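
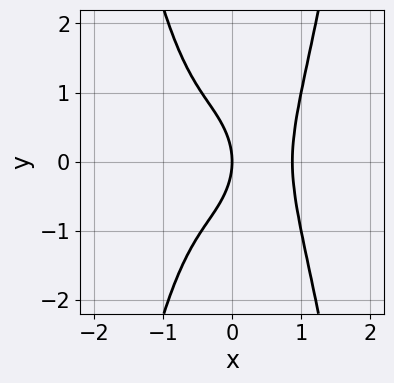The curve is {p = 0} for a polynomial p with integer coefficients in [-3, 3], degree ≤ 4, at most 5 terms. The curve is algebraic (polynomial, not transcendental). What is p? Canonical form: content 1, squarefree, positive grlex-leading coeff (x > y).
3*x^4 - y^2 - 2*x

First, degree: no degree-3 curve has this shape, so deg p = 4.
Next, symmetries: mirror symmetry y ↦ −y ⇒ only even powers of y.
Then, observable constraints: it crosses the y-axis at the gridline y = 0; it crosses the x-axis at the gridline x = 0.
Finally, putting this together gives p.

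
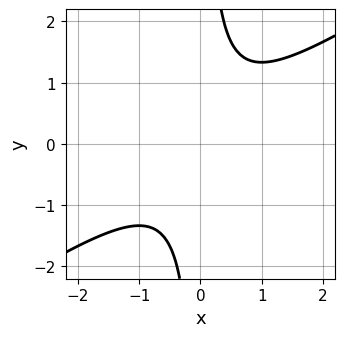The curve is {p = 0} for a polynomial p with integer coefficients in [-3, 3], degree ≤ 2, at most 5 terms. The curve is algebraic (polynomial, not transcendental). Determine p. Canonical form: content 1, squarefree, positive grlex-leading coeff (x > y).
(a) deg p = 2.
(b) From the axis intercepts and sections: no x-intercept at any integer in the box; no y-intercept at any integer in the box.
(c) These observations pin down the coefficients.

2*x^2 - 3*x*y + 2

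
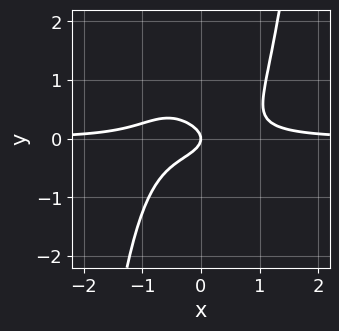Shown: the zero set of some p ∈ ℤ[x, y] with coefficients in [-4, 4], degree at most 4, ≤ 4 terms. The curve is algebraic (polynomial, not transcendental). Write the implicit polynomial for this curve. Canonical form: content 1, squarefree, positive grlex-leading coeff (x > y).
3*x^3*y - 3*y^2 - x

1. Degree: the shape is more complex than any degree-3 curve, so deg p = 4.
2. From the axis intercepts and sections: it crosses the y-axis at the gridline y = 0; one x-axis crossing is at x = 0.
3. These observations pin down the coefficients.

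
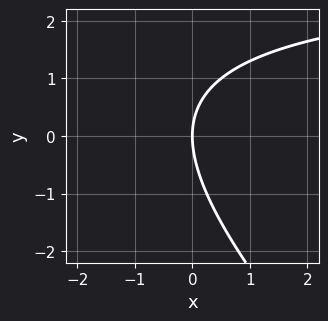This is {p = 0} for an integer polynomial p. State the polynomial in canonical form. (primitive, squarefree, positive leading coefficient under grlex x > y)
x*y + y^2 - 3*x

1. Degree: no degree-1 curve has this shape, so deg p = 2.
2. Checking where it meets the axes: it crosses the y-axis at the gridline y = 0; one x-axis crossing is at x = 0.
3. Together with the visible shape, these determine p as stated.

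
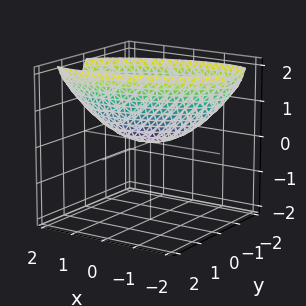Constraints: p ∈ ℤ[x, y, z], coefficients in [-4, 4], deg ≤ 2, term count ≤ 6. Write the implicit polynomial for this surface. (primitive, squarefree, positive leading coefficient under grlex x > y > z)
x^2 - 2*x*y + 3*y^2 - 2*z

(a) Degree: a generic line meets the surface in up to 2 points, so deg p = 2.
(b) From the axis intercepts and sections: it crosses the z-axis at the gridline z = 0; it crosses the y-axis at the gridline y = 0; it crosses the x-axis at the gridline x = 0.
(c) These observations pin down the coefficients.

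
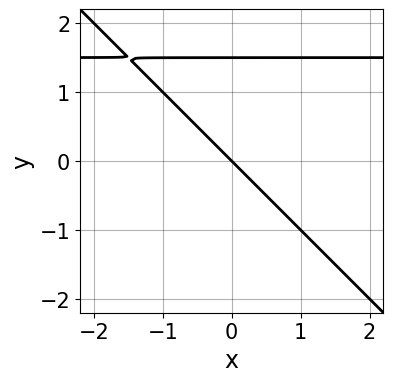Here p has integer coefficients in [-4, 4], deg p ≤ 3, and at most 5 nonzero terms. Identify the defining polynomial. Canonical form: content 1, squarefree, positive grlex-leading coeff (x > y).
2*x*y + 2*y^2 - 3*x - 3*y

First, deg p = 2. The shape is more complex than any degree-1 curve.
Next, against the integer gridlines: it crosses the x-axis at the gridline x = 0; it meets the y-axis at y = 0 (among the integer gridlines).
Finally, fitting integer coefficients to these (and the overall shape) gives p.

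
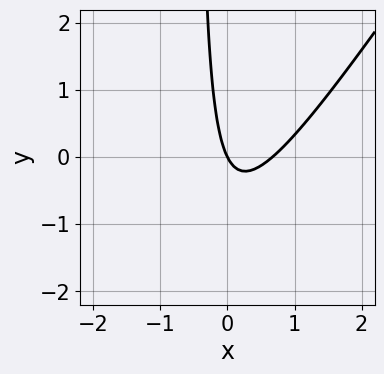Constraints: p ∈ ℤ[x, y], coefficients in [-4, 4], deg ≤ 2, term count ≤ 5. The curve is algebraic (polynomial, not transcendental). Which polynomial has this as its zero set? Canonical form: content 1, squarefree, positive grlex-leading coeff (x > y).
3*x^2 - 2*x*y - 2*x - y

First, the degree is 2 — the shape is more complex than any degree-1 curve.
Then, from the visible intercepts: it meets the y-axis at y = 0 (among the integer gridlines); it crosses the x-axis at the gridline x = 0.
Finally, fitting integer coefficients to these (and the overall shape) gives p.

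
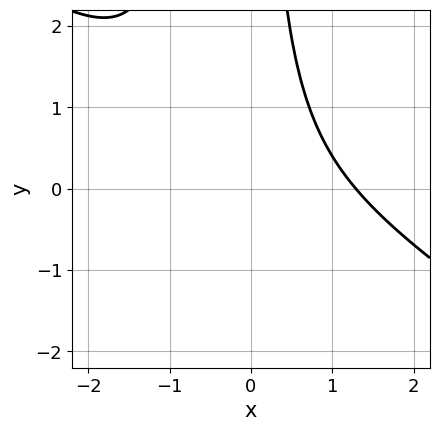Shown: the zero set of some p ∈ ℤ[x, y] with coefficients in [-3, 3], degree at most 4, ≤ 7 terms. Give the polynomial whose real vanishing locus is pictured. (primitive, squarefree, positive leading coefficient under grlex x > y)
2*x^3 + 3*x^2*y + 2*x*y - x - 3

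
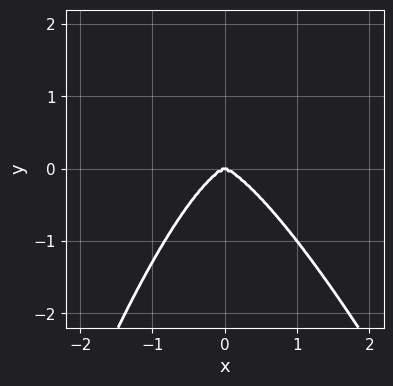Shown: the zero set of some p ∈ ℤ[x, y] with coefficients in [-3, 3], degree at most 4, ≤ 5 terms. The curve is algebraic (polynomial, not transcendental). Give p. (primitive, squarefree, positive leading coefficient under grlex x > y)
3*x^4 + x^3*y + 2*y^3

1. Degree: the shape is more complex than any degree-3 curve, so deg p = 4.
2. Checking where it meets the axes: one x-axis crossing is at x = 0; one y-axis crossing is at y = 0.
3. Assembling these constraints gives the stated polynomial.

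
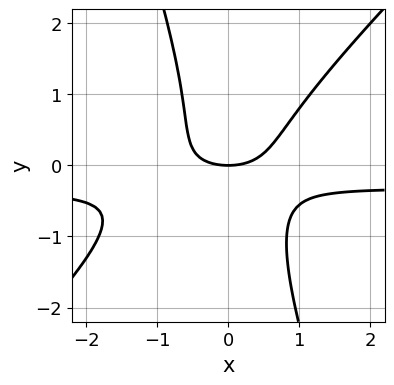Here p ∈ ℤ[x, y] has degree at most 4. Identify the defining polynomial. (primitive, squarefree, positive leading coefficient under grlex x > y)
3*x^2*y - 2*x*y^2 - y^3 + x^2 - 2*y

(a) deg p = 3. A generic line meets the curve in up to 3 points.
(b) Reading off the gridlines: it crosses the x-axis at the gridline x = 0; it crosses the y-axis at the gridline y = 0.
(c) These observations pin down the coefficients.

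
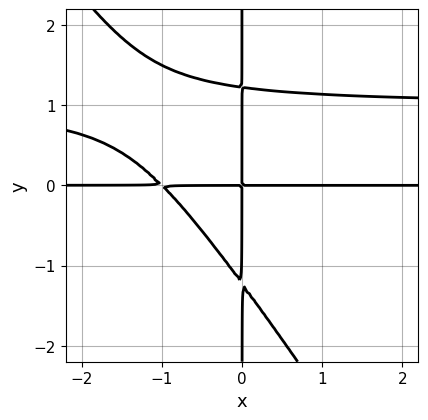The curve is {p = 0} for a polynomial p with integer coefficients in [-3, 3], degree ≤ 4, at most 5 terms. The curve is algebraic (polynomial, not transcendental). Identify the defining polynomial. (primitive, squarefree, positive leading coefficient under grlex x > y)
deg p = 4.
Observable constraints: the visible x-axis segment lies entirely on the curve; the visible y-axis segment lies entirely on the curve.
Matching integer coefficients to the picture gives p.

3*x^2*y^2 + 2*x*y^3 - 3*x^2*y - 3*x*y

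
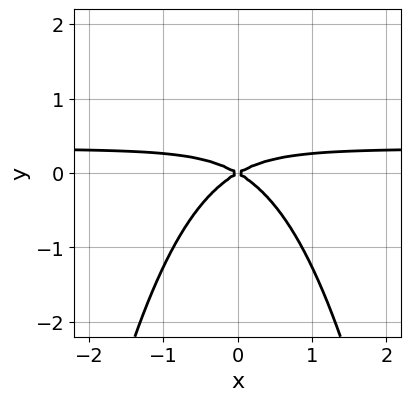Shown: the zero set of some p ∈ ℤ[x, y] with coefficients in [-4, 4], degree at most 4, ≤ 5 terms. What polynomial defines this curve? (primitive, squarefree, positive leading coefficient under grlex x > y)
First, deg p = 3. No degree-2 curve has this shape.
Then, symmetries: the x ↦ −x reflection is a symmetry, so x appears only in even powers.
Then, observable constraints: one x-axis crossing is at x = 0; one y-axis crossing is at y = 0.
Finally, solving for integer coefficients yields p as stated.

3*x^2*y - x^2 + 3*y^2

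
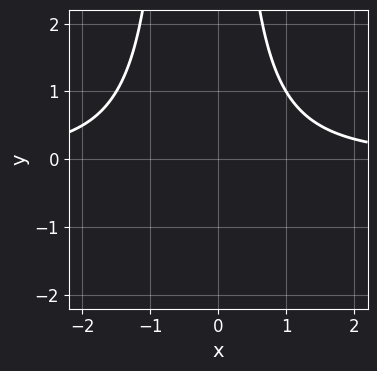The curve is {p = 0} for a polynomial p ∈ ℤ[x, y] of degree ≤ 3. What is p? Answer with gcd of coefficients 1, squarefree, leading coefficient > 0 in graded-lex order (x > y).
2*x^2*y + x*y - 3

First, degree: no degree-2 curve has this shape, so deg p = 3.
Then, observable constraints: the curve avoids every integer x-axis point in the box; no y-intercept at any integer in the box.
Finally, fitting integer coefficients to these (and the overall shape) gives p.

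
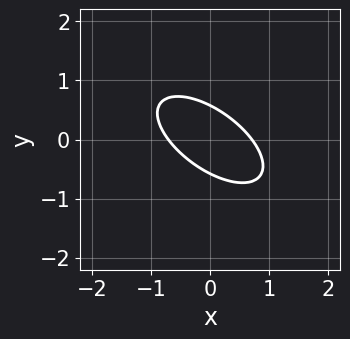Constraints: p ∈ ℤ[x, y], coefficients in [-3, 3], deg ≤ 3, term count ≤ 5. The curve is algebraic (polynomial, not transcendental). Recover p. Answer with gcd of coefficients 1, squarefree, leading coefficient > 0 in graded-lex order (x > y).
First, deg p = 2.
Finally, matching integer coefficients to the picture gives p.

2*x^2 + 3*x*y + 3*y^2 - 1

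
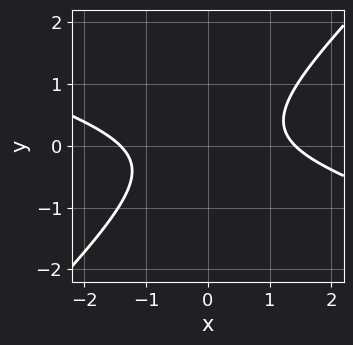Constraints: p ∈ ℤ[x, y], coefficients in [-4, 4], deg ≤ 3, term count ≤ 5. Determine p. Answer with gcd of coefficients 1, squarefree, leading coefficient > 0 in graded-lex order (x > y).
x^2 + 2*x*y - 3*y^2 - 2

First, the degree is 2 — no degree-1 curve has this shape.
Next, observable constraints: it misses every integer gridline on the y-axis.
Finally, assembling these constraints gives the stated polynomial.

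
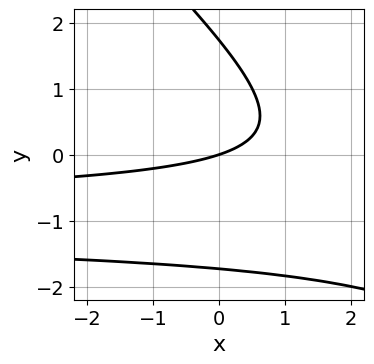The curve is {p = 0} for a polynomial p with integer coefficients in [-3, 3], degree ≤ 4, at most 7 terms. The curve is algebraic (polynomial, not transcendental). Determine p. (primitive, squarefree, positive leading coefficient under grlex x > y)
x*y^2 + y^3 + 2*x*y + x - 3*y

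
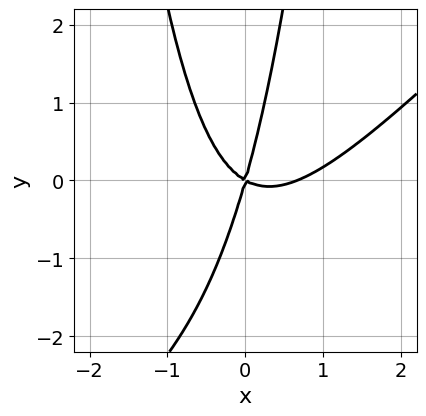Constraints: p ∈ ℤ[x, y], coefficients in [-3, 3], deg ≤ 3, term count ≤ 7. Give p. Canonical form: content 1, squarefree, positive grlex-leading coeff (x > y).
3*x^3 - 3*x^2*y - 2*x^2 - 3*x*y + y^2

(a) Degree: no degree-2 curve has this shape, so deg p = 3.
(b) Observable constraints: it meets the x-axis at x = 0 (among the integer gridlines); it meets the y-axis at y = 0 (among the integer gridlines).
(c) These observations pin down the coefficients.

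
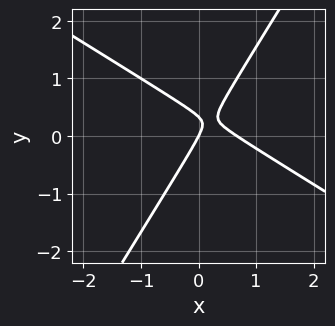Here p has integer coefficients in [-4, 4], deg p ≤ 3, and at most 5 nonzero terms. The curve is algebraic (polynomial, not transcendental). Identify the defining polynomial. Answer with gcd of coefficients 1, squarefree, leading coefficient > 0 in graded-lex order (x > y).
(a) The degree is 2 — no degree-1 curve has this shape.
(b) Against the integer gridlines: it meets the x-axis at x = 0 (among the integer gridlines); it crosses the y-axis at the gridline y = 0.
(c) Solving for integer coefficients yields p as stated.

3*x^2 + 3*x*y - 3*y^2 - 2*x + y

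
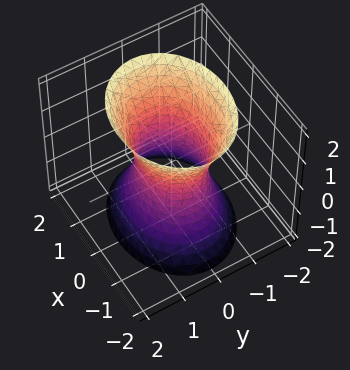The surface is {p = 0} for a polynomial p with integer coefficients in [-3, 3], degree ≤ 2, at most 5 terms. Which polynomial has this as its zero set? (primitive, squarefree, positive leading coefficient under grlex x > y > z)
2*x^2 + 3*y^2 - z^2 - 2

First, the degree is 2 — one connected sheet with a waist; a quadric.
Next, symmetries: mirror symmetry z ↦ −z ⇒ only even powers of z; mirror symmetry y ↦ −y ⇒ only even powers of y; it's symmetric under x → −x, forcing even powers of x.
Then, from the visible intercepts: the x-axis gridline crossings are at x ∈ {-1, 1}; it misses every integer gridline on the z-axis.
Finally, together with the visible shape, these determine p as stated.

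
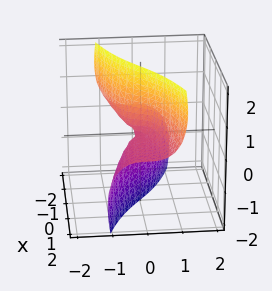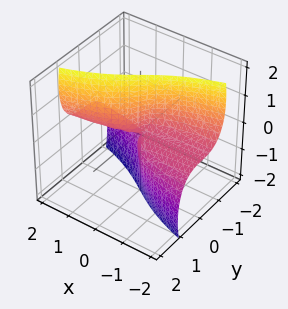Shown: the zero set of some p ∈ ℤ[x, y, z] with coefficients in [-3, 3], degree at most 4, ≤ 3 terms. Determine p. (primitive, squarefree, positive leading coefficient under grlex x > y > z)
3*y^3 + 2*y*z^2 - 3*x*z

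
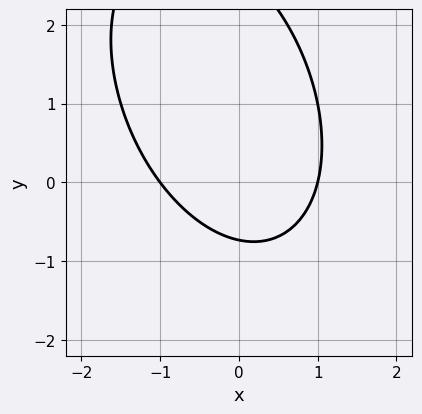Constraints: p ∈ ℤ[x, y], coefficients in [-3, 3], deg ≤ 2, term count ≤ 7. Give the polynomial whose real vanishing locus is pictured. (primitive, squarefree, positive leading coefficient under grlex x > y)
(a) deg p = 2. A generic line meets the curve in up to 2 points.
(b) Reading off the gridlines: the x-axis gridline crossings are at x ∈ {-1, 1}.
(c) Matching integer coefficients to the picture gives p.

2*x^2 + x*y + y^2 - 2*y - 2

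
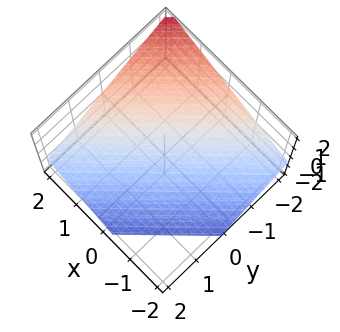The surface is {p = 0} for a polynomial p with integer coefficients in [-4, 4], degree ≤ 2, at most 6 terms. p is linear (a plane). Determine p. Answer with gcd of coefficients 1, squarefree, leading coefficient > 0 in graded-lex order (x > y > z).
2*x - 2*y - 3*z - 2

(a) deg p = 1. The surface is flat (a plane).
(b) Observable constraints: one x-axis crossing is at x = 1; one y-axis crossing is at y = -1.
(c) Fitting integer coefficients to these (and the overall shape) gives p.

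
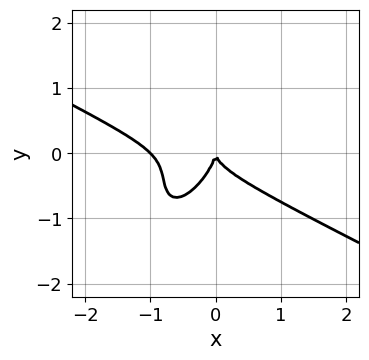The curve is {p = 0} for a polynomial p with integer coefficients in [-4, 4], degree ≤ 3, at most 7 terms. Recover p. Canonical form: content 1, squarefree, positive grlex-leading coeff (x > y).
2*x^3 + 2*x^2*y - 3*x*y^2 + 2*y^3 + 2*x^2

1. deg p = 3. A generic line meets the curve in up to 3 points.
2. Reading off the gridlines: one y-axis crossing is at y = 0; the x-axis gridline crossings are at x ∈ {-1, 0}.
3. Fitting integer coefficients to these (and the overall shape) gives p.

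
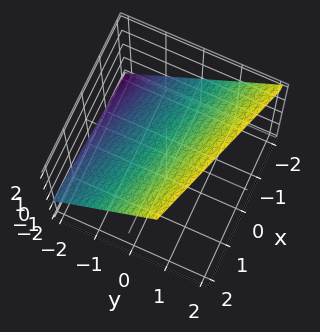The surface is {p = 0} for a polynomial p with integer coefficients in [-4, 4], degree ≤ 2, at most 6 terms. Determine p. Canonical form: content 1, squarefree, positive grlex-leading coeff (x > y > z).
Degree: every cross-section is a straight line — this is a plane, so deg p = 1.
From the axis intercepts and sections: it meets the x-axis at x = -2 (among the integer gridlines).
Together with the visible shape, these determine p as stated.

x + 3*y - 3*z + 2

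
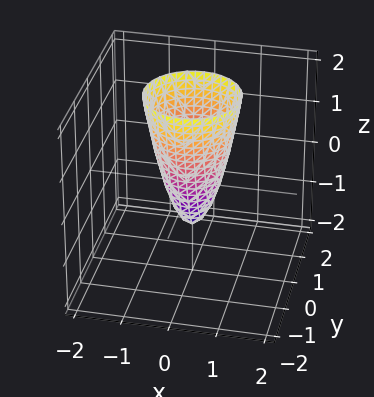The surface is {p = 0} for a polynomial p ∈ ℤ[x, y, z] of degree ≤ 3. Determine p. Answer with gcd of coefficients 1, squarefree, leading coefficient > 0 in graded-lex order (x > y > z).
3*x^2 + 3*y^2 - z - 1

Degree: the shape is more complex than any degree-1 surface, so deg p = 2.
Symmetry: the surface is invariant under rotation about z: p = q(x² + y², z).
From the visible intercepts: a circular section at z = 2 has radius exactly 1; it meets the z-axis at z = -1 (among the integer gridlines).
Matching integer coefficients to the picture gives p.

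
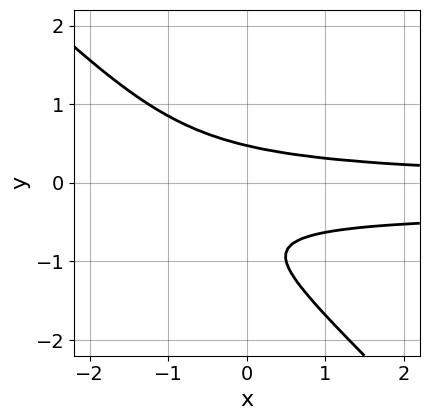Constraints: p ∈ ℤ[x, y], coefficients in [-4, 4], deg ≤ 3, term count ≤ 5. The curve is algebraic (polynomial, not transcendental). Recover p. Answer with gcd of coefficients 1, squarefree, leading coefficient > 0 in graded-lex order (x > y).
The degree is 3 — the shape is more complex than any degree-2 curve.
Reading off the gridlines: no x-intercept at any integer in the box.
Solving for integer coefficients yields p as stated.

3*x*y^2 + 3*y^3 + x*y + 3*y^2 - 1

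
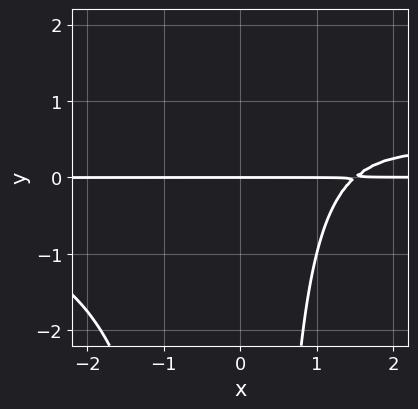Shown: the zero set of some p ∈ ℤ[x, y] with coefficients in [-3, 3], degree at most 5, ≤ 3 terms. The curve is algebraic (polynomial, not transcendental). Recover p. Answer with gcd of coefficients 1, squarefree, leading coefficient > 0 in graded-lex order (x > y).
x^2*y^2 - 2*x*y + 3*y

1. The degree is 4 — no degree-3 curve has this shape.
2. From the visible intercepts: the visible x-axis segment lies entirely on the curve; it crosses the y-axis at the gridline y = 0.
3. Fitting integer coefficients to these (and the overall shape) gives p.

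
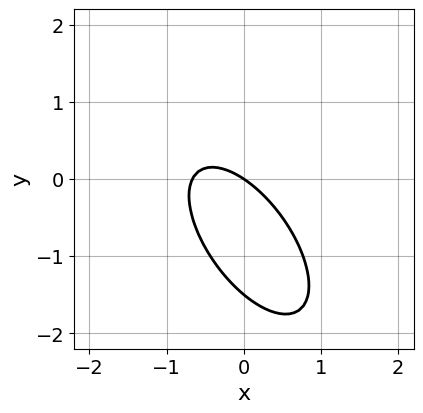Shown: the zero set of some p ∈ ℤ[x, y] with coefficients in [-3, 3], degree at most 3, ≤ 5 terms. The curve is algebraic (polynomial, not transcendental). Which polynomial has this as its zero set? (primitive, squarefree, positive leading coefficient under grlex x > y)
First, degree: the shape is more complex than any degree-1 curve, so deg p = 2.
Then, from the axis intercepts and sections: it crosses the y-axis at the gridline y = 0; one x-axis crossing is at x = 0.
Finally, assembling these constraints gives the stated polynomial.

3*x^2 + 3*x*y + 2*y^2 + 2*x + 3*y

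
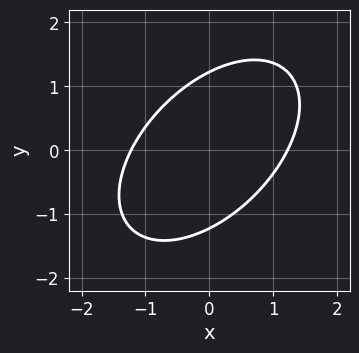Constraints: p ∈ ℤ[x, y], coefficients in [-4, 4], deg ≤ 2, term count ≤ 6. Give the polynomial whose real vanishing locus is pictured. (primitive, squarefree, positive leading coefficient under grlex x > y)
(a) The degree is 2 — a generic line meets the curve in up to 2 points.
(b) Putting this together gives p.

2*x^2 - 2*x*y + 2*y^2 - 3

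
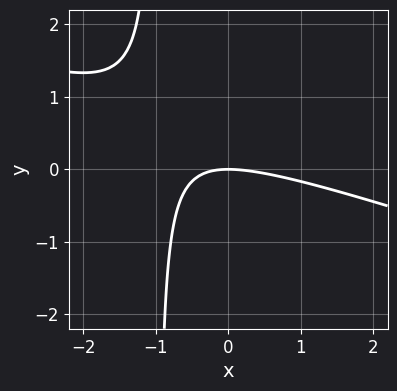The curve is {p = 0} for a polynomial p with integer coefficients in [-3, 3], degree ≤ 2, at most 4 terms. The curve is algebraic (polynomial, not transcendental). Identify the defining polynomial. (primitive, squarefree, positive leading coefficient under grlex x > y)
x^2 + 3*x*y + 3*y

(a) Degree: the shape is more complex than any degree-1 curve, so deg p = 2.
(b) From the axis intercepts and sections: it meets the x-axis at x = 0 (among the integer gridlines); one y-axis crossing is at y = 0.
(c) Matching integer coefficients to the picture gives p.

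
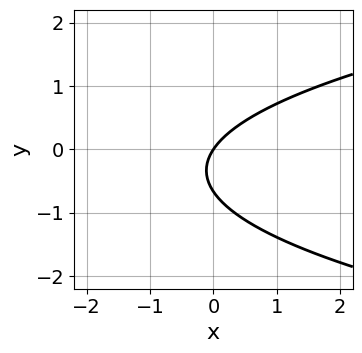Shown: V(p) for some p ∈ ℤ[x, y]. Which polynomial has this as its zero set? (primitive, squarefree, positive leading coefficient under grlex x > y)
deg p = 2. The shape is more complex than any degree-1 curve.
From the visible intercepts: it crosses the y-axis at the gridline y = 0; it meets the x-axis at x = 0 (among the integer gridlines).
Solving for integer coefficients yields p as stated.

3*y^2 - 3*x + 2*y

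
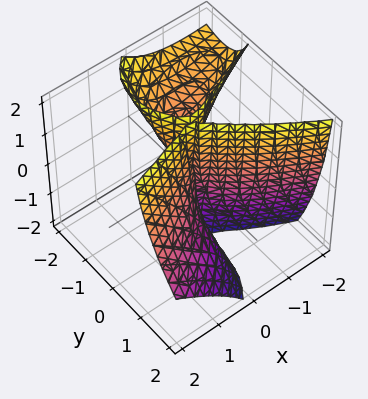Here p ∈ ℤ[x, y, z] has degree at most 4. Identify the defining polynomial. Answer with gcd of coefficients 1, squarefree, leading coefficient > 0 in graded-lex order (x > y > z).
3*x*y*z + 3*y^3 + 3*y^2*z - 3*x^2 - y*z

1. I count 2 distinct pieces. Treating them together as one polynomial.
2. deg p = 3. The shape is more complex than any degree-2 surface.
3. Against the integer gridlines: it meets the x-axis at x = 0 (among the integer gridlines); every point of the z-axis in the box is on the surface.
4. Solving for integer coefficients yields p as stated.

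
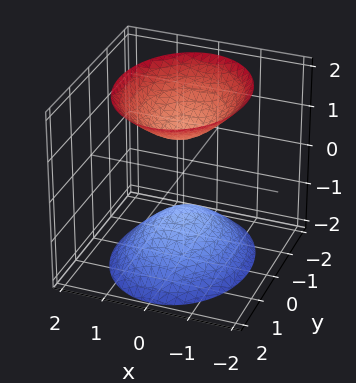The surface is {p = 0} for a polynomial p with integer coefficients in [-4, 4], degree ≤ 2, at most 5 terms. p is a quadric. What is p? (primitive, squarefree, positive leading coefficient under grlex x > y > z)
First, the picture has 2 separate pieces. They look like related sheets of one shape, so recover p as a whole.
Then, deg p = 2. Two sheets facing apart; a quadric.
Then, symmetries: the x ↦ −x reflection is a symmetry, so x appears only in even powers; mirror symmetry z ↦ −z ⇒ only even powers of z; mirror symmetry y ↦ −y ⇒ only even powers of y.
Next, against the integer gridlines: the z-axis gridline crossings are at z ∈ {-1, 1}; the surface avoids every integer x-axis point in the box; it misses every integer gridline on the y-axis.
Finally, assembling these constraints gives the stated polynomial.

3*x^2 + 2*y^2 - 2*z^2 + 2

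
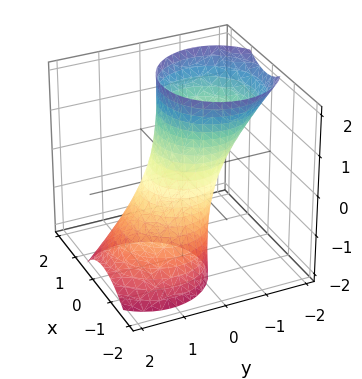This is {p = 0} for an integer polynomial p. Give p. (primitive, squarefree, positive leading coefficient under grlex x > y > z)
First, degree: a generic line meets the surface in up to 2 points, so deg p = 2.
Next, reading off the gridlines: no z-intercept at any integer in the box.
Finally, solving for integer coefficients yields p as stated.

3*x^2 - x*z + 3*y^2 + 3*y*z - 2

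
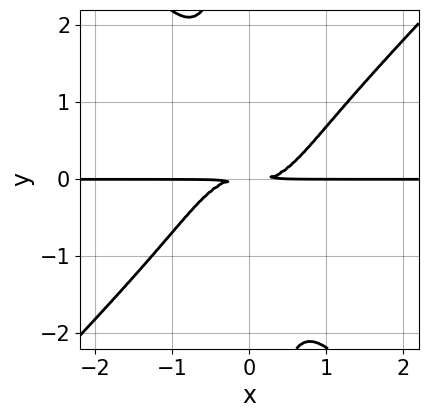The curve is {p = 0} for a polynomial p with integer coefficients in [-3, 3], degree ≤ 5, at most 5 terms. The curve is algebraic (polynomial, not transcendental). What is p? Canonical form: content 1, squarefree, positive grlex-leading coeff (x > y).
3*x^3*y - x^2*y^2 - 2*x*y^3 - 2*y^2

(a) deg p = 4.
(b) From the visible intercepts: the visible x-axis segment lies entirely on the curve.
(c) Assembling these constraints gives the stated polynomial.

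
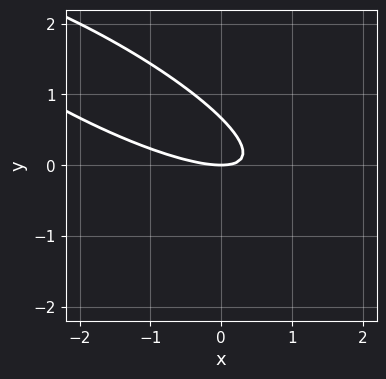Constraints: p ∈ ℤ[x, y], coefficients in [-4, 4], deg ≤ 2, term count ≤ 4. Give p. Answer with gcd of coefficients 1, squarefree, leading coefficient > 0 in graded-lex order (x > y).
(a) deg p = 2. The shape is more complex than any degree-1 curve.
(b) From the axis intercepts and sections: one x-axis crossing is at x = 0; it meets the y-axis at y = 0 (among the integer gridlines).
(c) These observations pin down the coefficients.

x^2 + 3*x*y + 3*y^2 - 2*y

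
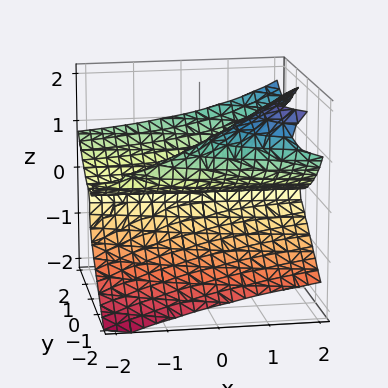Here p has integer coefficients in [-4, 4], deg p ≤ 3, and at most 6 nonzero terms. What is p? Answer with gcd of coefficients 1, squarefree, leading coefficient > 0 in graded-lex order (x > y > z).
Degree: the shape is more complex than any degree-2 surface, so deg p = 3.
From the visible intercepts: it crosses the y-axis at the gridline y = 0; every point of the x-axis in the box is on the surface; one z-axis crossing is at z = 0.
Matching integer coefficients to the picture gives p.

2*x*z^2 + y^3 - 3*z^3 - 3*y*z + 2*z^2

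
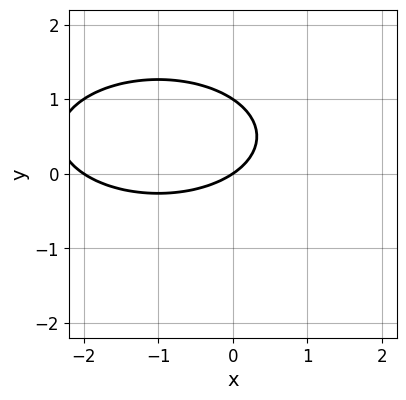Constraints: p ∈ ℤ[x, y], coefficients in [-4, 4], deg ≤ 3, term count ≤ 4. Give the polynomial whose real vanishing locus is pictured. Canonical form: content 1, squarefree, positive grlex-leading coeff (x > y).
x^2 + 3*y^2 + 2*x - 3*y

(a) deg p = 2. No degree-1 curve has this shape.
(b) From the axis intercepts and sections: among the integer gridlines, it crosses the y-axis at y ∈ {0, 1}; among the integer gridlines, it crosses the x-axis at x ∈ {-2, 0}.
(c) Together with the visible shape, these determine p as stated.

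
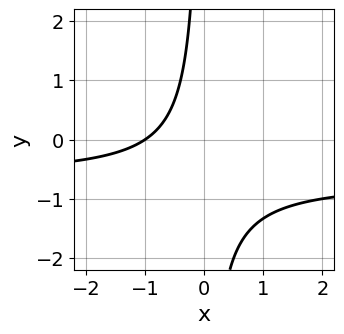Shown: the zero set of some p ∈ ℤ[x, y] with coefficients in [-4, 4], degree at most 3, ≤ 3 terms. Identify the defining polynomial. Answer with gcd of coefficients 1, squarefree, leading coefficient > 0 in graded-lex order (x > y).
First, degree: a generic line meets the curve in up to 2 points, so deg p = 2.
Next, reading off the gridlines: no y-intercept at any integer in the box; one x-axis crossing is at x = -1.
Finally, the integer polynomial consistent with all of this is the stated p.

3*x*y + 2*x + 2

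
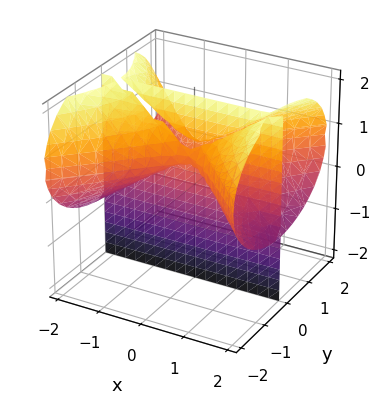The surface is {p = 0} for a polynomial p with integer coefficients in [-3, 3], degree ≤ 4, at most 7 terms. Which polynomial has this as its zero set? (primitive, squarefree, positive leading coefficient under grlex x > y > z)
x^2*y - y^3 - 2*y*z^2 + 3*y*z - y

First, there are 2 components.
Then, deg p = 3.
Next, from the visible intercepts: it crosses the y-axis at the gridline y = 0; the visible x-axis segment lies entirely on the surface; the visible z-axis segment lies entirely on the surface.
Finally, assembling these constraints gives the stated polynomial.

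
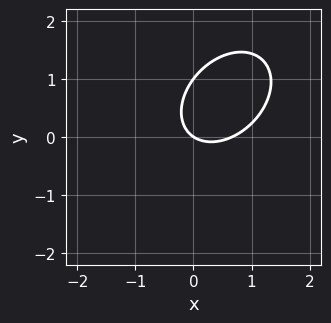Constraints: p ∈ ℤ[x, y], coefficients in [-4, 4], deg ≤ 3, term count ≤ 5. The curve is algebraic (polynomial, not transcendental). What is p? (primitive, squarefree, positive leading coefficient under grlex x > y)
3*x^2 - 2*x*y + 3*y^2 - 2*x - 3*y

1. Degree: a generic line meets the curve in up to 2 points, so deg p = 2.
2. From the axis intercepts and sections: the y-axis gridline crossings are at y ∈ {0, 1}; it crosses the x-axis at the gridline x = 0.
3. The integer polynomial consistent with all of this is the stated p.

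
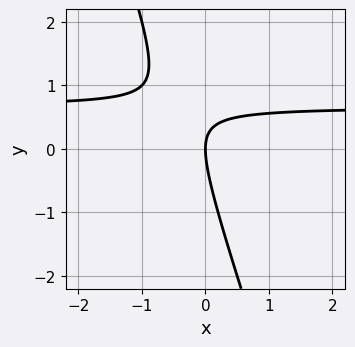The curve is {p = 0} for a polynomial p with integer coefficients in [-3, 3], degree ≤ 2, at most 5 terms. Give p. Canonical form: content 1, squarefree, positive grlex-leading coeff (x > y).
3*x*y + y^2 - 2*x

First, the degree is 2 — a generic line meets the curve in up to 2 points.
Then, from the axis intercepts and sections: it crosses the x-axis at the gridline x = 0; it crosses the y-axis at the gridline y = 0.
Finally, the integer polynomial consistent with all of this is the stated p.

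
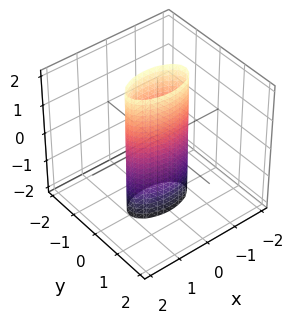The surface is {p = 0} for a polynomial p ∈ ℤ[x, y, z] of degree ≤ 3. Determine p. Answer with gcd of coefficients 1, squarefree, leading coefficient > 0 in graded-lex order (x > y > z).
x^2 + 3*y^2 - 1

Degree: a cylinder; a quadric, so deg p = 2.
Symmetries: the z ↦ −z reflection is a symmetry, so z appears only in even powers; it's symmetric under y → −y, forcing even powers of y; mirror symmetry x ↦ −x ⇒ only even powers of x.
Observable constraints: the x-axis gridline crossings are at x ∈ {-1, 1}; the surface avoids every integer z-axis point in the box.
Together with the visible shape, these determine p as stated.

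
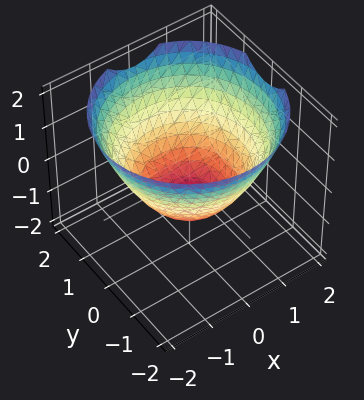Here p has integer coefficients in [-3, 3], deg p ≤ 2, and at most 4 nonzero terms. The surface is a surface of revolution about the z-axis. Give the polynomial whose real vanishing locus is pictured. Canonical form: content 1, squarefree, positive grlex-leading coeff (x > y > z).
2*x^2 + 2*y^2 - 3*z - 3

The degree is 2 — no degree-1 surface has this shape.
Symmetry: every cross-section ⟂ z is a circle, so x, y appear only via x² + y².
Observable constraints: a circular section at z = 0 has radius between 1 and 2; it crosses the z-axis at the gridline z = -1.
These observations pin down the coefficients.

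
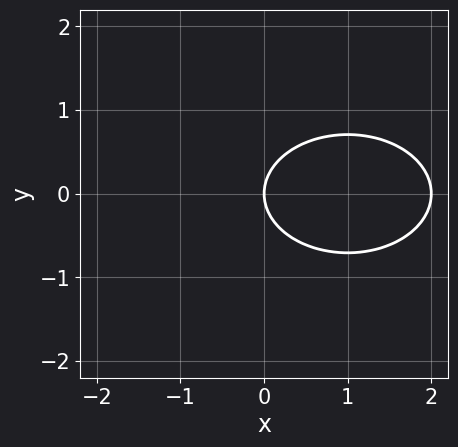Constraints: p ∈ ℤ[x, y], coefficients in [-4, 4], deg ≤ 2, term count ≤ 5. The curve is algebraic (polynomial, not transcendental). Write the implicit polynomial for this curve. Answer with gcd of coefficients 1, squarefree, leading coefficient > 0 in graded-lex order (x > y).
x^2 + 2*y^2 - 2*x

(a) deg p = 2. The shape is more complex than any degree-1 curve.
(b) Symmetries: it's symmetric under y → −y, forcing even powers of y.
(c) Reading off the gridlines: among the integer gridlines, it crosses the x-axis at x ∈ {0, 2}; it meets the y-axis at y = 0 (among the integer gridlines).
(d) Fitting integer coefficients to these (and the overall shape) gives p.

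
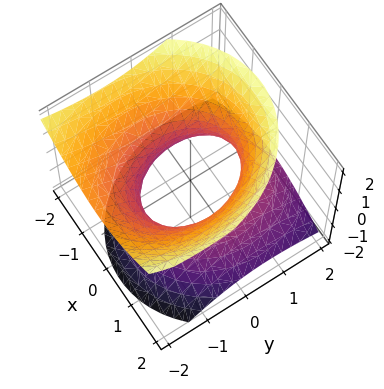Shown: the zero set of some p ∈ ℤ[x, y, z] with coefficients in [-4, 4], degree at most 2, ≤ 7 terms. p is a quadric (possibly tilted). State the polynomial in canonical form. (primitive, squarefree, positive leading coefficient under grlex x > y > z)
3*x^2 + x*z + 2*y^2 + 2*y*z - 3*z^2 - 3

First, deg p = 2. The shape is more complex than any degree-1 surface.
Then, from the visible intercepts: the surface avoids every integer z-axis point in the box; among the integer gridlines, it crosses the x-axis at x ∈ {-1, 1}.
Finally, putting this together gives p.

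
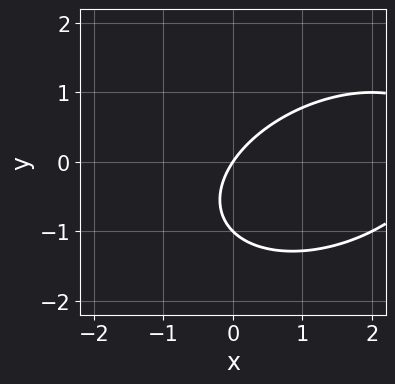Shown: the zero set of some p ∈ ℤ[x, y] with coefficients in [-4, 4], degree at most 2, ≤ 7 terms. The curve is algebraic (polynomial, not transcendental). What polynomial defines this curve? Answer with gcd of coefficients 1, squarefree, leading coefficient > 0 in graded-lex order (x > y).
First, degree: the shape is more complex than any degree-1 curve, so deg p = 2.
Next, reading off the gridlines: among the integer gridlines, it crosses the y-axis at y ∈ {-1, 0}; it crosses the x-axis at the gridline x = 0.
Finally, matching integer coefficients to the picture gives p.

x^2 - x*y + 2*y^2 - 3*x + 2*y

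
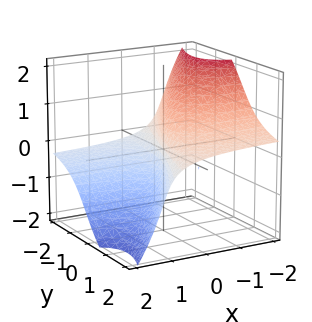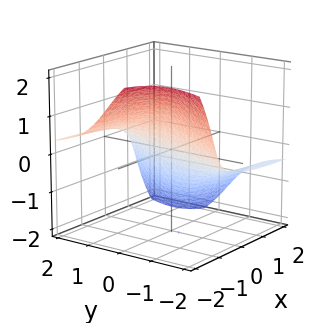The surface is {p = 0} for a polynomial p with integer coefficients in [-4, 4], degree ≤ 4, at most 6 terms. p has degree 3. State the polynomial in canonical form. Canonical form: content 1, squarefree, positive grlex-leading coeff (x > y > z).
The degree is 3 — the shape is more complex than any degree-2 surface.
Against the integer gridlines: it meets the z-axis at z = 0 (among the integer gridlines); it meets the y-axis at y = 0 (among the integer gridlines); it meets the x-axis at x = 0 (among the integer gridlines).
Assembling these constraints gives the stated polynomial.

3*x*y*z - 2*y^2*z - z^3 - 3*x + y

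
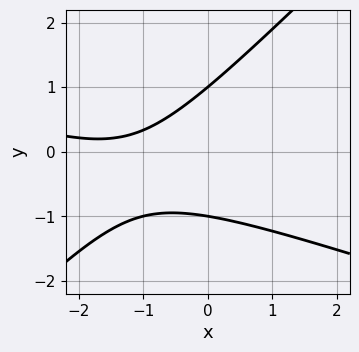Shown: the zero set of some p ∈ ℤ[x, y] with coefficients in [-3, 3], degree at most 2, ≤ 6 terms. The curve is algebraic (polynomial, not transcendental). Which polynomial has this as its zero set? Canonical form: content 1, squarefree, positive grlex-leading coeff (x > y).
x^2 + 2*x*y - 3*y^2 + 3*x + 3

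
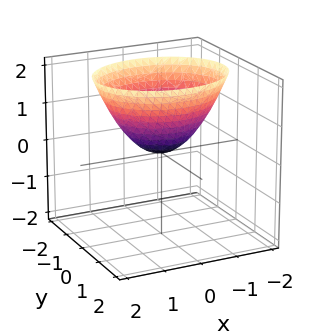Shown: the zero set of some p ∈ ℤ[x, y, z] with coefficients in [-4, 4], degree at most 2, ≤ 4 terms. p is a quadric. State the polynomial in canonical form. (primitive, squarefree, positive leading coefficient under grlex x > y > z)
2*x^2 + 3*y^2 - 3*z

First, degree: a single bowl opening along one axis; a quadric, so deg p = 2.
Then, symmetries: mirror symmetry y ↦ −y ⇒ only even powers of y; mirror symmetry x ↦ −x ⇒ only even powers of x.
Then, checking where it meets the axes: it meets the x-axis at x = 0 (among the integer gridlines); one y-axis crossing is at y = 0; one z-axis crossing is at z = 0.
Finally, assembling these constraints gives the stated polynomial.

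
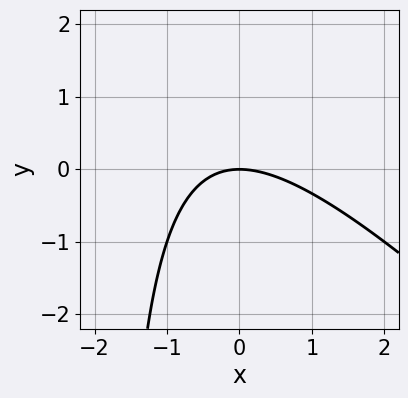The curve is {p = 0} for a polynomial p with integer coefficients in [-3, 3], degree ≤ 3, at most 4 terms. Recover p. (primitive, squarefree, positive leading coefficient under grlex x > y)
x^2 + x*y + 2*y

First, deg p = 2. No degree-1 curve has this shape.
Next, checking where it meets the axes: it crosses the x-axis at the gridline x = 0; it meets the y-axis at y = 0 (among the integer gridlines).
Finally, together with the visible shape, these determine p as stated.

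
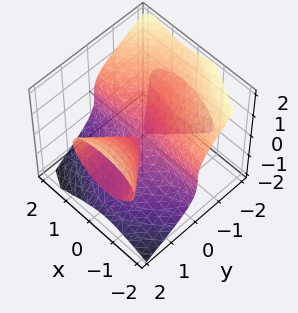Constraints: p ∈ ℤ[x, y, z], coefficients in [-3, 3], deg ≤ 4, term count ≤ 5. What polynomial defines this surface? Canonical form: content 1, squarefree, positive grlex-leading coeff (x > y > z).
2*x^2*y + x*y^2 - 2*y^2*z + 3*z^3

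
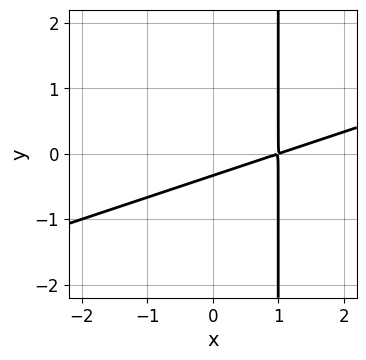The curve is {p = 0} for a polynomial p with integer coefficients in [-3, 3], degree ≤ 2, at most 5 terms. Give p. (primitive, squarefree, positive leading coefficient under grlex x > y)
The degree is 2 — a generic line meets the curve in up to 2 points.
Putting this together gives p.

x^2 - 3*x*y - 2*x + 3*y + 1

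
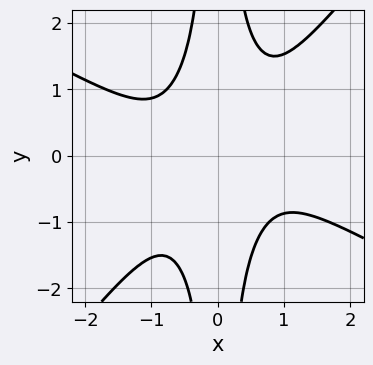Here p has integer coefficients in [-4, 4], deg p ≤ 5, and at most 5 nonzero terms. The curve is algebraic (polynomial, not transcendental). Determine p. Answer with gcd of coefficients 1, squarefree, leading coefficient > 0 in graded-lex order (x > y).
2*x^4 + 2*x^3*y - 3*x^2*y^2 + 2

First, degree: the shape is more complex than any degree-3 curve, so deg p = 4.
Next, from the visible intercepts: the curve avoids every integer y-axis point in the box; no x-intercept at any integer in the box.
Finally, putting this together gives p.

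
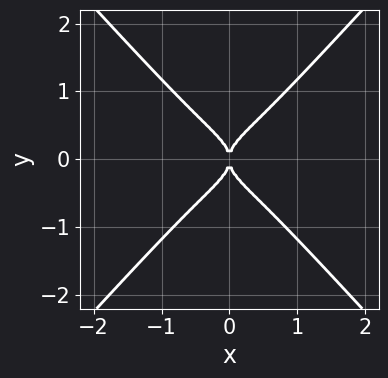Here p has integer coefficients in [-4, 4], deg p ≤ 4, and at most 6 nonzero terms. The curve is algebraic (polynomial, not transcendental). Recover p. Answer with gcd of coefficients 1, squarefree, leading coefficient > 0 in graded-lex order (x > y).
First, degree: the shape is more complex than any degree-3 curve, so deg p = 4.
Next, symmetries: it's symmetric under x → −x, forcing even powers of x; the y ↦ −y reflection is a symmetry, so y appears only in even powers.
Then, from the visible intercepts: it crosses the x-axis at the gridline x = 0; one y-axis crossing is at y = 0.
Finally, together with the visible shape, these determine p as stated.

2*x^4 + 2*x^2*y^2 - 3*y^4 + x^2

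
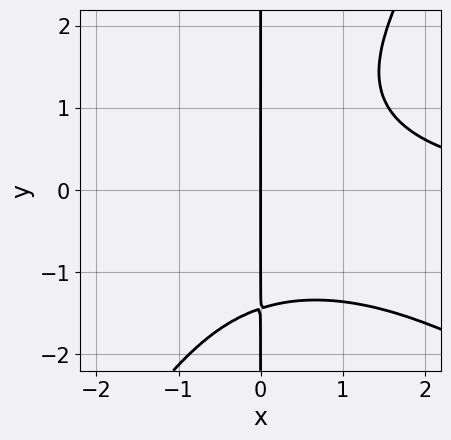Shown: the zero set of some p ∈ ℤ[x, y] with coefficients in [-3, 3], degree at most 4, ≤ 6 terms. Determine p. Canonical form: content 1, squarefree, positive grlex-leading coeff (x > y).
Degree: the shape is more complex than any degree-3 curve, so deg p = 4.
Reading off the gridlines: it crosses the x-axis at the gridline x = 0; every point of the y-axis in the box is on the curve.
These observations pin down the coefficients.

x^3*y + x^2*y^2 - x*y^3 - 3*x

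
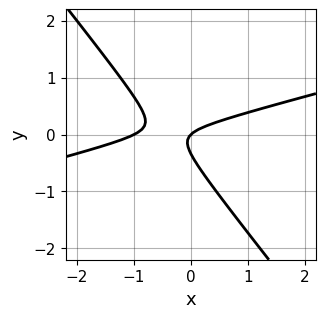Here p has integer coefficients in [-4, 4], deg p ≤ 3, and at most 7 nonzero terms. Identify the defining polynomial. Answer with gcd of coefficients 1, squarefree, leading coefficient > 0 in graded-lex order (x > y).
1. deg p = 2. A generic line meets the curve in up to 2 points.
2. From the visible intercepts: one y-axis crossing is at y = 0; the x-axis gridline crossings are at x ∈ {-1, 0}.
3. These observations pin down the coefficients.

x^2 - 3*x*y - 3*y^2 + x - y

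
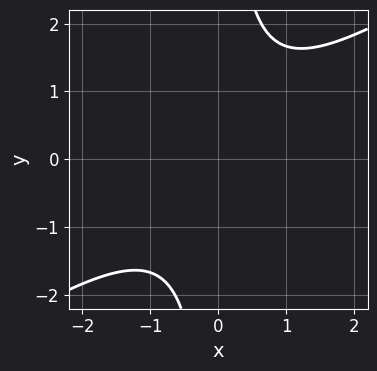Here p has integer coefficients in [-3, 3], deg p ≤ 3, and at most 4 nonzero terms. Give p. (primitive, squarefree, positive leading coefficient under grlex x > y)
Degree: the shape is more complex than any degree-1 curve, so deg p = 2.
From the axis intercepts and sections: the curve avoids every integer y-axis point in the box; no x-intercept at any integer in the box.
Putting this together gives p.

2*x^2 - 3*x*y + 3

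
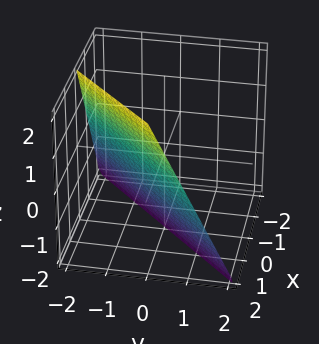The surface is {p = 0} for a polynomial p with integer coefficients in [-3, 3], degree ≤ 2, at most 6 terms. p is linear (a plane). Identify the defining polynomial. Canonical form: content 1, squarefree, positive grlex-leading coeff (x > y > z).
2*x - 2*y - z - 2

First, the degree is 1 — every cross-section is a straight line — this is a plane.
Next, observable constraints: it meets the z-axis at z = -2 (among the integer gridlines); it meets the y-axis at y = -1 (among the integer gridlines).
Finally, together with the visible shape, these determine p as stated. Check: (1, 0, 0) on the x-axis lies on the surface, and p(1, 0, 0) = 0. ✓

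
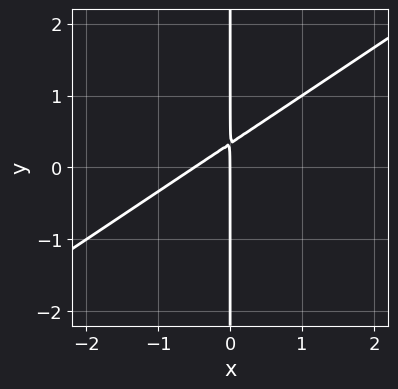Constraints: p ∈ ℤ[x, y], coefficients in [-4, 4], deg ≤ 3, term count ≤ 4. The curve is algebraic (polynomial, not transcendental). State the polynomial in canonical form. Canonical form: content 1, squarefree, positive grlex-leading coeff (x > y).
2*x^2 - 3*x*y + x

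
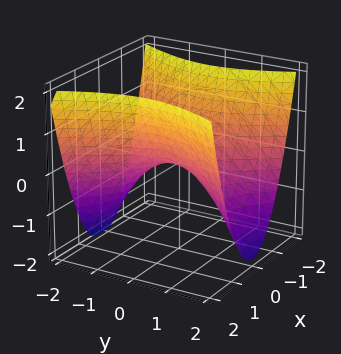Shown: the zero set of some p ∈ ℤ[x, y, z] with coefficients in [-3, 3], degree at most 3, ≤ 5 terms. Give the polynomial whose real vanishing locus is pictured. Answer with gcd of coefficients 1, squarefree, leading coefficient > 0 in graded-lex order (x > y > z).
1. The degree is 2 — a saddle surface; a quadric.
2. Symmetries: mirror symmetry y ↦ −y ⇒ only even powers of y; it's symmetric under x → −x, forcing even powers of x.
3. From the visible intercepts: one y-axis crossing is at y = 0; one x-axis crossing is at x = 0; one z-axis crossing is at z = 0.
4. Putting this together gives p.

2*x^2 - y^2 - 2*z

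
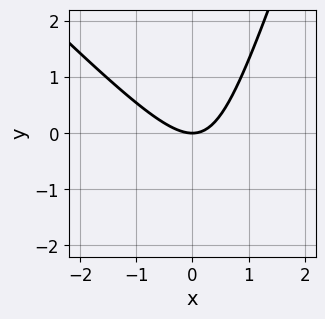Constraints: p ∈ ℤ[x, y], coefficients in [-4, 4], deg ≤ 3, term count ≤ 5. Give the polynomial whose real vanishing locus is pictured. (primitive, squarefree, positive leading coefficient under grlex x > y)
(a) Degree: no degree-1 curve has this shape, so deg p = 2.
(b) Checking where it meets the axes: it crosses the y-axis at the gridline y = 0; one x-axis crossing is at x = 0.
(c) Together with the visible shape, these determine p as stated.

3*x^2 + 2*x*y - y^2 - 3*y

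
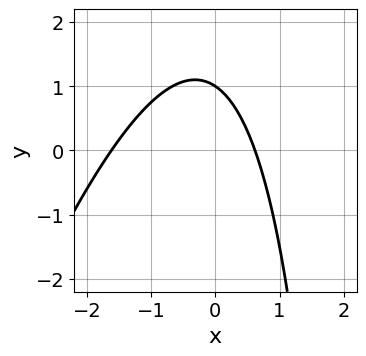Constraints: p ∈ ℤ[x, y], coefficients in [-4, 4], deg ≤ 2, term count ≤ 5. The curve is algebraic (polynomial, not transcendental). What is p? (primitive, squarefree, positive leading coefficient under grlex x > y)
3*x^2 - x*y + 3*x + 3*y - 3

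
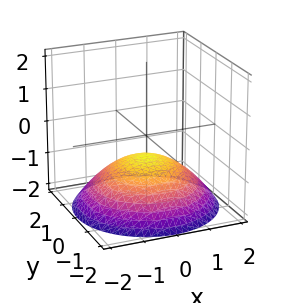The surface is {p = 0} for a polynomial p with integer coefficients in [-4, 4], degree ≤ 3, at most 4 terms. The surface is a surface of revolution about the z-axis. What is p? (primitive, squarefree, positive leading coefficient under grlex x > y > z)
x^2 + y^2 + 3*z + 2

1. Degree: a generic line meets the surface in up to 2 points, so deg p = 2.
2. Symmetries: the z-axis is an axis of rotation, so x and y enter only as x² + y².
3. Against the integer gridlines: it misses every integer gridline on the x-axis; a circular section at z = -1 has radius exactly 1; the surface avoids every integer y-axis point in the box.
4. Together with the visible shape, these determine p as stated.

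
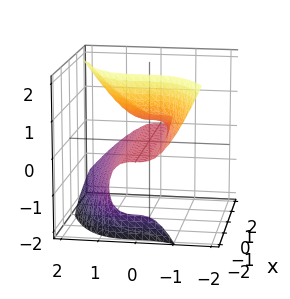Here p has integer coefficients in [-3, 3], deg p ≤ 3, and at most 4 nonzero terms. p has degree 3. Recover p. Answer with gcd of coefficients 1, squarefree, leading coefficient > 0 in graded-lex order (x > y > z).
2*x*z^2 - 2*y^3 + 3*z^2 - 2*z

1. deg p = 3. The shape is more complex than any degree-2 surface.
2. Against the integer gridlines: it crosses the z-axis at the gridline z = 0; every point of the x-axis in the box is on the surface.
3. Solving for integer coefficients yields p as stated.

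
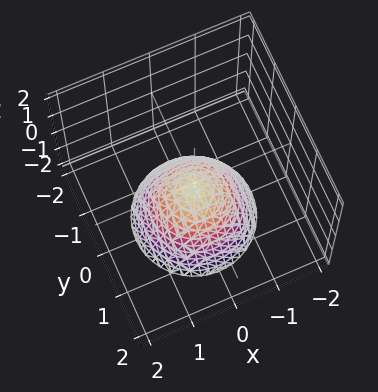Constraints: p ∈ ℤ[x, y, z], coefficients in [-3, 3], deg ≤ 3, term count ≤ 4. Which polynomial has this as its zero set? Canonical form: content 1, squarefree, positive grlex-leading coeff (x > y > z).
1. The degree is 2 — no degree-1 surface has this shape.
2. By symmetry, the z-axis is an axis of rotation, so x and y enter only as x² + y².
3. From the axis intercepts and sections: no y-intercept at any integer in the box; a circular section at z = -2 has radius between 1 and 2; it misses every integer gridline on the x-axis.
4. Fitting integer coefficients to these (and the overall shape) gives p.

3*x^2 + 3*y^2 + 3*z + 1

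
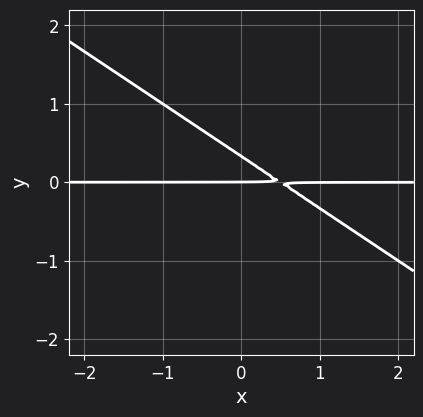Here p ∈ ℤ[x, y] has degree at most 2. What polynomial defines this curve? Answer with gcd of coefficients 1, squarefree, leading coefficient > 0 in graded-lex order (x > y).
2*x*y + 3*y^2 - y

1. deg p = 2.
2. Observable constraints: one y-axis crossing is at y = 0; every point of the x-axis in the box is on the curve.
3. Putting this together gives p.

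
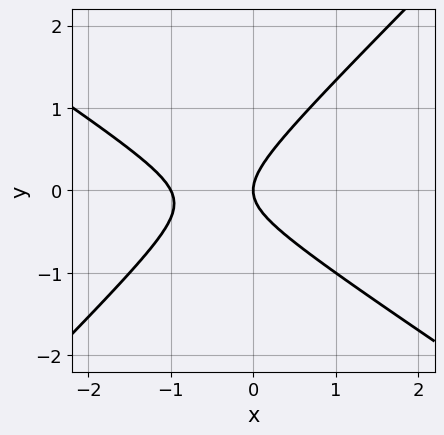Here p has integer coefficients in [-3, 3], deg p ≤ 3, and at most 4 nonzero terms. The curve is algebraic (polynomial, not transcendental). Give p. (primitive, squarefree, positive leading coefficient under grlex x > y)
2*x^2 + x*y - 3*y^2 + 2*x

First, degree: a generic line meets the curve in up to 2 points, so deg p = 2.
Next, reading off the gridlines: the x-axis gridline crossings are at x ∈ {-1, 0}; it crosses the y-axis at the gridline y = 0.
Finally, the integer polynomial consistent with all of this is the stated p.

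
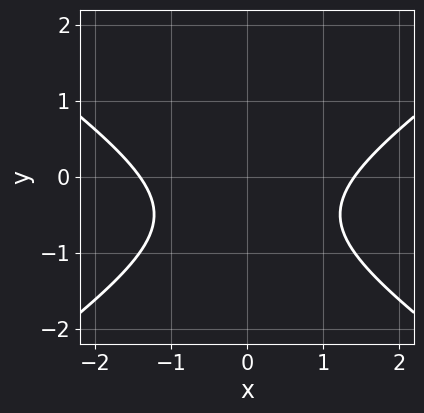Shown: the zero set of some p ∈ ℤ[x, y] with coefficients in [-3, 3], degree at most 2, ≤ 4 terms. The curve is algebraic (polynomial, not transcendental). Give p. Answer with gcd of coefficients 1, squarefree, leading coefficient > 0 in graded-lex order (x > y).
1. deg p = 2. The shape is more complex than any degree-1 curve.
2. Symmetries: the x ↦ −x reflection is a symmetry, so x appears only in even powers.
3. From the visible intercepts: the curve avoids every integer y-axis point in the box.
4. Assembling these constraints gives the stated polynomial.

x^2 - 2*y^2 - 2*y - 2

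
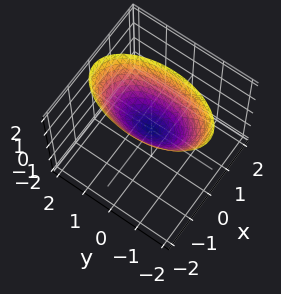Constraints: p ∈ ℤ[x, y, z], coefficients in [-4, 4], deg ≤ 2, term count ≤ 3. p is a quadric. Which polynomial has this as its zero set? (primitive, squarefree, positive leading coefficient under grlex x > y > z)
3*x^2 + y^2 - 2*z

1. deg p = 2.
2. Symmetries: it's symmetric under y → −y, forcing even powers of y; the x ↦ −x reflection is a symmetry, so x appears only in even powers.
3. Checking where it meets the axes: it crosses the z-axis at the gridline z = 0; one x-axis crossing is at x = 0; it meets the y-axis at y = 0 (among the integer gridlines).
4. Solving for integer coefficients yields p as stated.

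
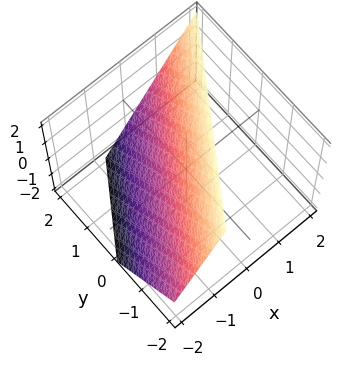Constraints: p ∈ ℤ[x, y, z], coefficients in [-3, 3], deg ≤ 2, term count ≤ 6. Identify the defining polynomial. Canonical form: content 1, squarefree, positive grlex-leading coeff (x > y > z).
First, deg p = 1. The surface is flat (a plane).
Next, from the axis intercepts and sections: it meets the z-axis at z = 1 (among the integer gridlines); it crosses the y-axis at the gridline y = 1.
Finally, solving for integer coefficients yields p as stated.

3*x - 2*y - 2*z + 2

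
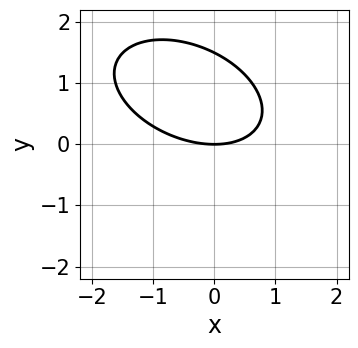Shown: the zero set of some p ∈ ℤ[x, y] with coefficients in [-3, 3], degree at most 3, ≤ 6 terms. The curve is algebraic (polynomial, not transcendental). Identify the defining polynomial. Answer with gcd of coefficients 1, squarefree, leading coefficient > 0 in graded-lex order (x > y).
1. The degree is 2 — no degree-1 curve has this shape.
2. Observable constraints: it meets the y-axis at y = 0 (among the integer gridlines); it meets the x-axis at x = 0 (among the integer gridlines).
3. Fitting integer coefficients to these (and the overall shape) gives p.

x^2 + x*y + 2*y^2 - 3*y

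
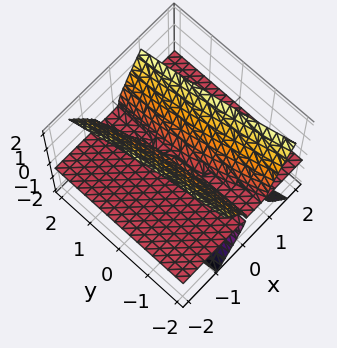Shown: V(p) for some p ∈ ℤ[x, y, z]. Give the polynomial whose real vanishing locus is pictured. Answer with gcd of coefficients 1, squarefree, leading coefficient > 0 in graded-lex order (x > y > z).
3*x^2*z + x*y*z - z^3

First, I count 3 distinct pieces.
Next, degree: the shape is more complex than any degree-2 surface, so deg p = 3.
Then, checking where it meets the axes: it meets the z-axis at z = 0 (among the integer gridlines); the visible x-axis segment lies entirely on the surface; every point of the y-axis in the box is on the surface.
Finally, putting this together gives p.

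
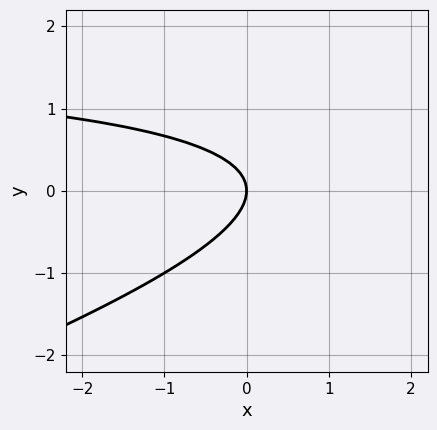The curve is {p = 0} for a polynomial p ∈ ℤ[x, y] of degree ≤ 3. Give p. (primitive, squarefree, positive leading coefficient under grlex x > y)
x*y - 3*y^2 - 2*x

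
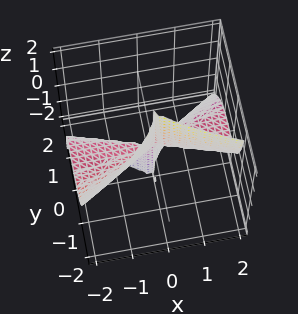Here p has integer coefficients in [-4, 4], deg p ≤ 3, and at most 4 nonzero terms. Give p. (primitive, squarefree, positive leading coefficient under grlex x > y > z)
x^2*z + x*y*z + 2*y^3

First, deg p = 3. A generic line meets the surface in up to 3 points.
Next, from the axis intercepts and sections: the visible z-axis segment lies entirely on the surface; it meets the y-axis at y = 0 (among the integer gridlines); the visible x-axis segment lies entirely on the surface.
Finally, matching integer coefficients to the picture gives p.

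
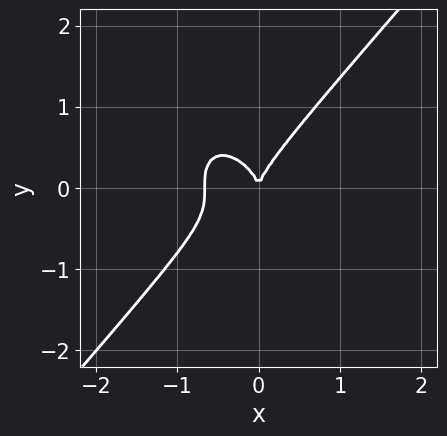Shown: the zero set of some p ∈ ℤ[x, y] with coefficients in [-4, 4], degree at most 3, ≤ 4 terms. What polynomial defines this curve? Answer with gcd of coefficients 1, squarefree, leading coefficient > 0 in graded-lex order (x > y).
3*x^3 - 2*y^3 + 2*x^2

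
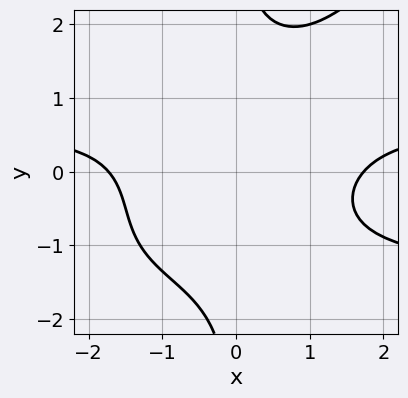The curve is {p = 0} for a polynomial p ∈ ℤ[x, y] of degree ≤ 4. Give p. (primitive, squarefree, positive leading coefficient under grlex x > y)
deg p = 4. The shape is more complex than any degree-3 curve.
Observable constraints: the curve avoids every integer y-axis point in the box.
Matching integer coefficients to the picture gives p.

x^2*y^2 - x*y^3 + x^2*y - x^2 + 3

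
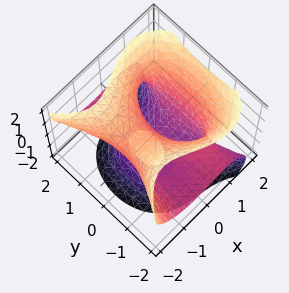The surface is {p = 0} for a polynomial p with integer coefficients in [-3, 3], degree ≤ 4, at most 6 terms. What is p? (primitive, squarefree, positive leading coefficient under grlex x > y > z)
First, deg p = 3. The shape is more complex than any degree-2 surface.
Then, reading off the gridlines: the visible y-axis segment lies entirely on the surface; the x-axis gridline crossings are at x ∈ {-1, 0, 1}.
Finally, assembling these constraints gives the stated polynomial.

3*x^3 + 3*y^2*z - 2*z^3 - 3*x*z - 3*x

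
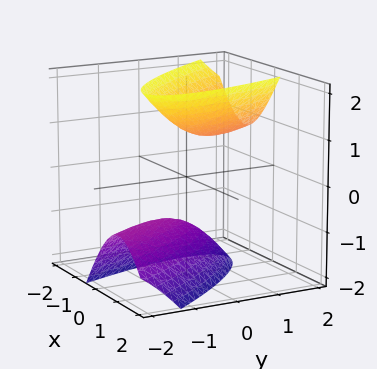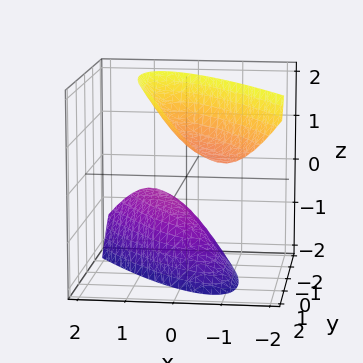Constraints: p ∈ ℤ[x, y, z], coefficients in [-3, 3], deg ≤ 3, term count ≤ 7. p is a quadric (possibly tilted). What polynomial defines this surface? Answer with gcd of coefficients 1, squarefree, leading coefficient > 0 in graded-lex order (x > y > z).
I count 2 distinct pieces. Treating them together as one polynomial.
The degree is 2 — no degree-1 surface has this shape.
Checking where it meets the axes: no x-intercept at any integer in the box; the surface avoids every integer y-axis point in the box; among the integer gridlines, it crosses the z-axis at z ∈ {-1, 1}.
Fitting integer coefficients to these (and the overall shape) gives p.

3*x^2 + 3*x*y + y^2 - y*z - z^2 + 1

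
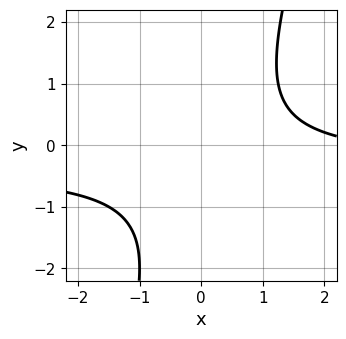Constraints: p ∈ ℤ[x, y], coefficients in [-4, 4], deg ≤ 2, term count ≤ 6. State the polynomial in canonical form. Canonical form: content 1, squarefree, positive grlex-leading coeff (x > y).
1. deg p = 2. No degree-1 curve has this shape.
2. From the axis intercepts and sections: no x-intercept at any integer in the box; no y-intercept at any integer in the box.
3. Solving for integer coefficients yields p as stated.

3*x*y - y^2 + x - y - 3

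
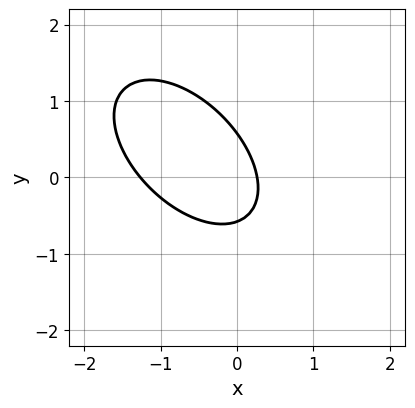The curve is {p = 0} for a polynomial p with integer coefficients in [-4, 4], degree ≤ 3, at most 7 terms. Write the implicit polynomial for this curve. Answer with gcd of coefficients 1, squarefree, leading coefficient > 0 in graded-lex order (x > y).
3*x^2 + 3*x*y + 3*y^2 + 3*x - 1

The degree is 2 — no degree-1 curve has this shape.
Putting this together gives p.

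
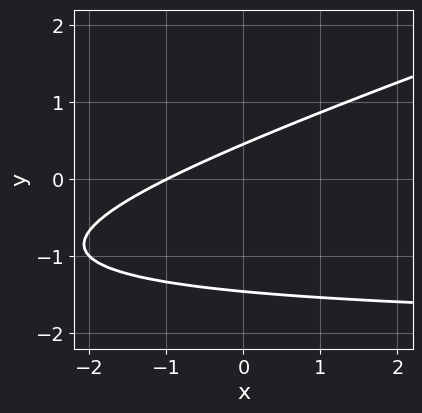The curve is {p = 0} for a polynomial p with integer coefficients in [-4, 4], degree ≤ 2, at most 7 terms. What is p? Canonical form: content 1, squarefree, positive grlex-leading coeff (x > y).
1. Degree: no degree-1 curve has this shape, so deg p = 2.
2. Observable constraints: one x-axis crossing is at x = -1.
3. Fitting integer coefficients to these (and the overall shape) gives p.

x*y - 3*y^2 + 2*x - 3*y + 2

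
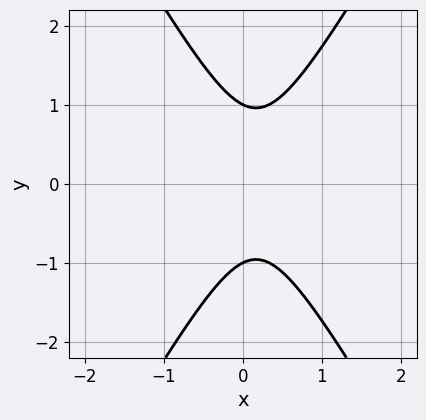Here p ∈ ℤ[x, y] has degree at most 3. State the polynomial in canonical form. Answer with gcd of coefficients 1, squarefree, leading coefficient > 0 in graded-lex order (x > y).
3*x^2 - y^2 - x + 1

First, deg p = 2. A generic line meets the curve in up to 2 points.
Next, symmetries: it's symmetric under y → −y, forcing even powers of y.
Then, against the integer gridlines: no x-intercept at any integer in the box; among the integer gridlines, it crosses the y-axis at y ∈ {-1, 1}.
Finally, assembling these constraints gives the stated polynomial.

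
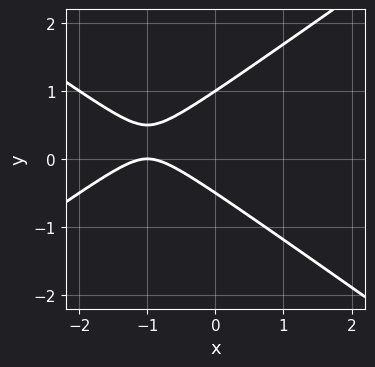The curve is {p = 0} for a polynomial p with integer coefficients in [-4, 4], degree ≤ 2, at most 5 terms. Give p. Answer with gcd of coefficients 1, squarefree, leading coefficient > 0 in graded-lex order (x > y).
deg p = 2. The shape is more complex than any degree-1 curve.
Observable constraints: it meets the y-axis at y = 1 (among the integer gridlines); it crosses the x-axis at the gridline x = -1.
Together with the visible shape, these determine p as stated.

x^2 - 2*y^2 + 2*x + y + 1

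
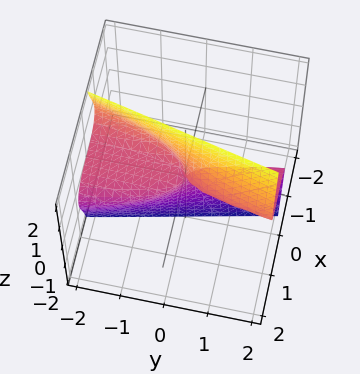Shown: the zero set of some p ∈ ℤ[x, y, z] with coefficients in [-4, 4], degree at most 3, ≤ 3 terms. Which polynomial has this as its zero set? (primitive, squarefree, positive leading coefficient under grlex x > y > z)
(a) Degree: the shape is more complex than any degree-2 surface, so deg p = 3.
(b) Against the integer gridlines: every point of the y-axis in the box is on the surface; it crosses the x-axis at the gridline x = 0; every point of the z-axis in the box is on the surface.
(c) Assembling these constraints gives the stated polynomial.

x^3 + 2*x*z^2 - y*z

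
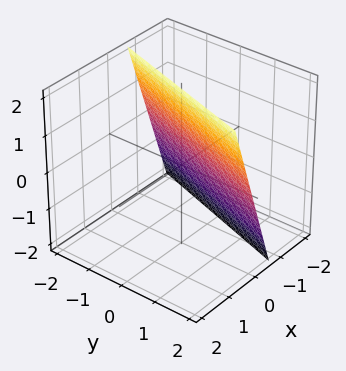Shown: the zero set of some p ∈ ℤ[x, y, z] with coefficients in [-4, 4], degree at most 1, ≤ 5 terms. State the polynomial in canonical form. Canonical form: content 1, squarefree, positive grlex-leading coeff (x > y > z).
(a) Degree: every cross-section is a straight line — this is a plane, so deg p = 1.
(b) Reading off the gridlines: one y-axis crossing is at y = 2; one z-axis crossing is at z = 2.
(c) These observations pin down the coefficients.

3*x - y - z + 2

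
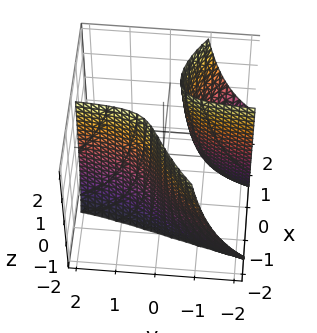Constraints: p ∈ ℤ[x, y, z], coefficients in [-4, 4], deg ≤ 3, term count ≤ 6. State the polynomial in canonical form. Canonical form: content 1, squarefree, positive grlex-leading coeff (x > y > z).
x^3 + x*y*z + 3*x*y + 1

(a) The picture has 2 separate pieces. They look like related sheets of one shape, so recover p as a whole.
(b) Degree: no degree-2 surface has this shape, so deg p = 3.
(c) From the visible intercepts: no z-intercept at any integer in the box; no y-intercept at any integer in the box; one x-axis crossing is at x = -1.
(d) Fitting integer coefficients to these (and the overall shape) gives p.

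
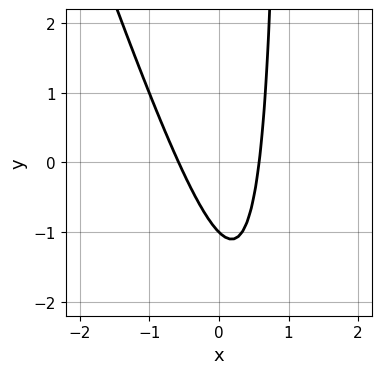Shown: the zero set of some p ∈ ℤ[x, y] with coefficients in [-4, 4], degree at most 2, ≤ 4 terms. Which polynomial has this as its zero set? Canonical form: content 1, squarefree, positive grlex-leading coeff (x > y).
3*x^2 + x*y - y - 1

First, degree: no degree-1 curve has this shape, so deg p = 2.
Then, from the visible intercepts: one y-axis crossing is at y = -1.
Finally, putting this together gives p.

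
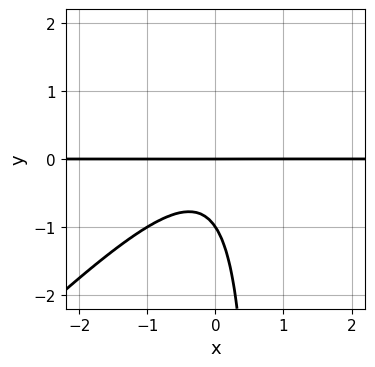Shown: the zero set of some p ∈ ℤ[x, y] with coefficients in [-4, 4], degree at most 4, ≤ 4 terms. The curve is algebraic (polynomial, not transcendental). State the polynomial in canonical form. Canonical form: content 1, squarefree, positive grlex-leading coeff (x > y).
(a) deg p = 3.
(b) From the axis intercepts and sections: every point of the x-axis in the box is on the curve; among the integer gridlines, it crosses the y-axis at y ∈ {-1, 0}.
(c) Matching integer coefficients to the picture gives p.

3*x^2*y - 3*x*y^2 + 2*y^2 + 2*y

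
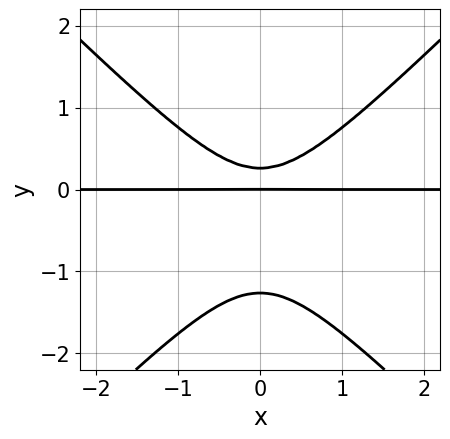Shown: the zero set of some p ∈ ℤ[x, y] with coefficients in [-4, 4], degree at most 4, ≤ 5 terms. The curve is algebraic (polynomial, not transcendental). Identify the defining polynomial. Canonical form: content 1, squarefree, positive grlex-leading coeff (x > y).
(a) Degree: the shape is more complex than any degree-2 curve, so deg p = 3.
(b) Symmetries: mirror symmetry x ↦ −x ⇒ only even powers of x.
(c) From the axis intercepts and sections: the visible x-axis segment lies entirely on the curve; one y-axis crossing is at y = 0.
(d) Assembling these constraints gives the stated polynomial.

3*x^2*y - 3*y^3 - 3*y^2 + y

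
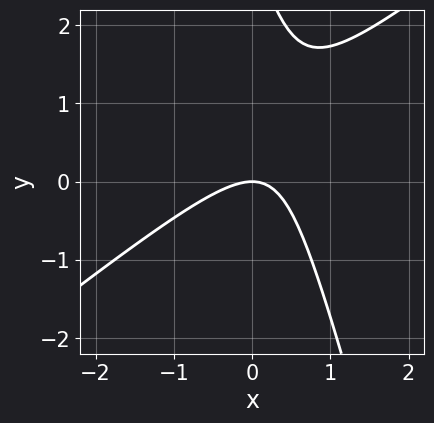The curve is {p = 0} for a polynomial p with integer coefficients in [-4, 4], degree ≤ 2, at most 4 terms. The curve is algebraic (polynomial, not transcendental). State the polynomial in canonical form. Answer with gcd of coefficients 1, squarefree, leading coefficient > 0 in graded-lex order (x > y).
1. The degree is 2 — the shape is more complex than any degree-1 curve.
2. From the axis intercepts and sections: one x-axis crossing is at x = 0; it meets the y-axis at y = 0 (among the integer gridlines).
3. Putting this together gives p.

3*x^2 - 3*x*y - y^2 + 3*y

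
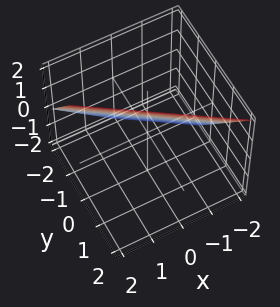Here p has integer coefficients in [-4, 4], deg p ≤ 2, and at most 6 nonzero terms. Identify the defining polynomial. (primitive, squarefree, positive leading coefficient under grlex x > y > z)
2*x + 3*y - 2*z + 2

First, the degree is 1 — the surface is flat (a plane).
Then, from the axis intercepts and sections: it crosses the z-axis at the gridline z = 1; it crosses the x-axis at the gridline x = -1.
Finally, the integer polynomial consistent with all of this is the stated p.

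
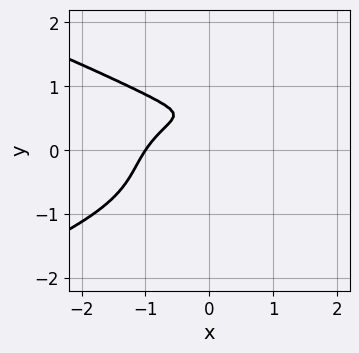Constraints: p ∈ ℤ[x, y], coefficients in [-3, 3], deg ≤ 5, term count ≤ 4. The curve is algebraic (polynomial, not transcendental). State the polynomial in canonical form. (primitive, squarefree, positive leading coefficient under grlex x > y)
3*y^4 + x^3 - 2*y + 1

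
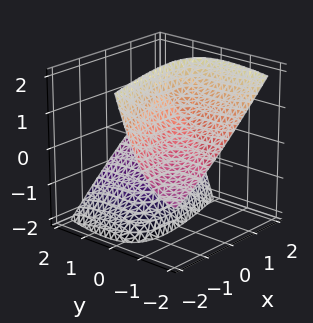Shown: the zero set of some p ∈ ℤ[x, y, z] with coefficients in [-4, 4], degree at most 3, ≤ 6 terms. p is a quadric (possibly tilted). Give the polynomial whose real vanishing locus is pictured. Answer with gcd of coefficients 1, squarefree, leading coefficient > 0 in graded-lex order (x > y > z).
The picture has 2 separate pieces. Treating them together as one polynomial.
deg p = 2. The shape is more complex than any degree-1 surface.
From the visible intercepts: the surface avoids every integer x-axis point in the box; no y-intercept at any integer in the box.
Fitting integer coefficients to these (and the overall shape) gives p.

x^2 - 3*x*y + y^2 + 3*y*z - z^2 + 2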